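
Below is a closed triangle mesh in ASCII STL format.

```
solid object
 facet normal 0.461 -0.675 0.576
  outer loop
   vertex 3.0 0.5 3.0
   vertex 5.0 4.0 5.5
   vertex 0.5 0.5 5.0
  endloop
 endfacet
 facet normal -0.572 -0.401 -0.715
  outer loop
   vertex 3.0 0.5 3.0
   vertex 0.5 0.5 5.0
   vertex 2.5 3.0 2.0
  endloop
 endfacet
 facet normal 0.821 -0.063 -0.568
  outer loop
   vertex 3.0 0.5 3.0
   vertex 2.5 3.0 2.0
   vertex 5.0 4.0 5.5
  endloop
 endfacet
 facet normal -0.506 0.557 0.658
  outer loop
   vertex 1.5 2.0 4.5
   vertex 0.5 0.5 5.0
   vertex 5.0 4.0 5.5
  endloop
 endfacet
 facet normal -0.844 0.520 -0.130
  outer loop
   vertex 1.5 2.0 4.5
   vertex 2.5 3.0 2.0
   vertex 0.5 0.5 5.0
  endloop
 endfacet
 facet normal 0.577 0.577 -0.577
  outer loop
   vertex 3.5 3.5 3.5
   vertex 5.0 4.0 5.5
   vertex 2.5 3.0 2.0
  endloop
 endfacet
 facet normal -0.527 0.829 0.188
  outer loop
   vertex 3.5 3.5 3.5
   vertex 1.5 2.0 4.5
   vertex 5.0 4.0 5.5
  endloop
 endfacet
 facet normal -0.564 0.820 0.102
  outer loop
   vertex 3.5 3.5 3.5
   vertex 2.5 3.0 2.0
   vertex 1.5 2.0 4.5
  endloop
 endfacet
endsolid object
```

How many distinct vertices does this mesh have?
6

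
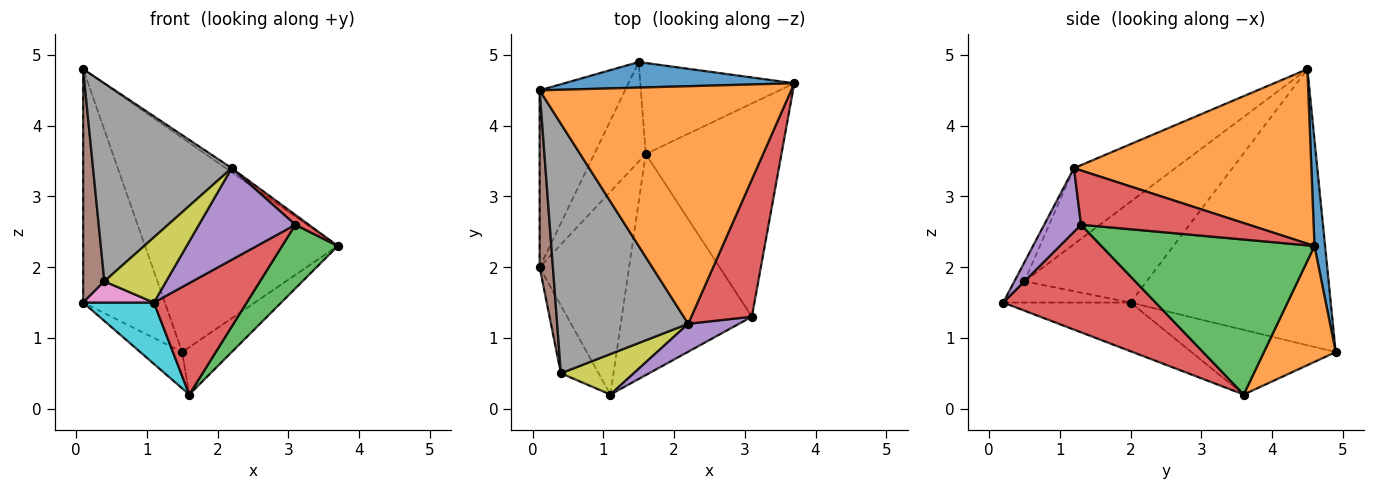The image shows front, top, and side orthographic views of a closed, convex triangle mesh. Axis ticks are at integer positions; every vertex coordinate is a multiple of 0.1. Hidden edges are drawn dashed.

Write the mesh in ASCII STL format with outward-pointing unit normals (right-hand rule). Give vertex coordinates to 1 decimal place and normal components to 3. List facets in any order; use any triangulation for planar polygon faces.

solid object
 facet normal 0.055 0.991 0.118
  outer loop
   vertex 1.5 4.9 0.8
   vertex 0.1 4.5 4.8
   vertex 3.7 4.6 2.3
  endloop
 endfacet
 facet normal 0.570 0.014 0.821
  outer loop
   vertex 2.2 1.2 3.4
   vertex 3.7 4.6 2.3
   vertex 0.1 4.5 4.8
  endloop
 endfacet
 facet normal -0.890 0.363 -0.275
  outer loop
   vertex 0.1 2.0 1.5
   vertex 0.1 4.5 4.8
   vertex 1.5 4.9 0.8
  endloop
 endfacet
 facet normal 0.667 -0.054 0.743
  outer loop
   vertex 3.1 1.3 2.6
   vertex 3.7 4.6 2.3
   vertex 2.2 1.2 3.4
  endloop
 endfacet
 facet normal 0.343 -0.898 0.274
  outer loop
   vertex 3.1 1.3 2.6
   vertex 2.2 1.2 3.4
   vertex 1.1 0.2 1.5
  endloop
 endfacet
 facet normal -0.977 -0.170 0.129
  outer loop
   vertex 0.4 0.5 1.8
   vertex 0.1 4.5 4.8
   vertex 0.1 2.0 1.5
  endloop
 endfacet
 facet normal -0.473 -0.263 -0.841
  outer loop
   vertex 0.4 0.5 1.8
   vertex 0.1 2.0 1.5
   vertex 1.1 0.2 1.5
  endloop
 endfacet
 facet normal -0.414 -0.566 0.713
  outer loop
   vertex 0.4 0.5 1.8
   vertex 2.2 1.2 3.4
   vertex 0.1 4.5 4.8
  endloop
 endfacet
 facet normal -0.137 -0.842 0.522
  outer loop
   vertex 0.4 0.5 1.8
   vertex 1.1 0.2 1.5
   vertex 2.2 1.2 3.4
  endloop
 endfacet
 facet normal -0.462 -0.257 -0.849
  outer loop
   vertex 1.6 3.6 0.2
   vertex 1.1 0.2 1.5
   vertex 0.1 2.0 1.5
  endloop
 endfacet
 facet normal -0.763 0.222 -0.607
  outer loop
   vertex 1.6 3.6 0.2
   vertex 0.1 2.0 1.5
   vertex 1.5 4.9 0.8
  endloop
 endfacet
 facet normal 0.555 0.383 -0.738
  outer loop
   vertex 1.6 3.6 0.2
   vertex 1.5 4.9 0.8
   vertex 3.7 4.6 2.3
  endloop
 endfacet
 facet normal 0.738 -0.193 -0.646
  outer loop
   vertex 1.6 3.6 0.2
   vertex 3.7 4.6 2.3
   vertex 3.1 1.3 2.6
  endloop
 endfacet
 facet normal 0.594 -0.362 -0.718
  outer loop
   vertex 1.6 3.6 0.2
   vertex 3.1 1.3 2.6
   vertex 1.1 0.2 1.5
  endloop
 endfacet
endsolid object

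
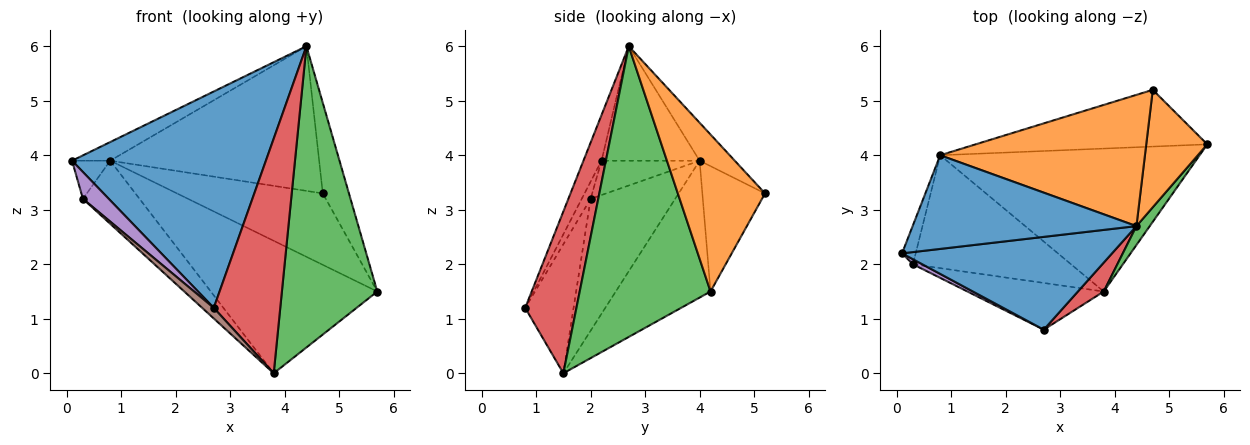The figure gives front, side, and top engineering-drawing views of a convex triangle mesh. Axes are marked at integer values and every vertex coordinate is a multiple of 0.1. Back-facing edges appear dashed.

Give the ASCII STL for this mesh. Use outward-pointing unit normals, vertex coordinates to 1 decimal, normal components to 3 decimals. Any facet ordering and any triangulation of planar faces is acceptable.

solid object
 facet normal -0.085 -0.916 0.393
  outer loop
   vertex 4.4 2.7 6.0
   vertex 0.1 2.2 3.9
   vertex 2.7 0.8 1.2
  endloop
 endfacet
 facet normal 0.898 0.269 0.349
  outer loop
   vertex 4.7 5.2 3.3
   vertex 4.4 2.7 6.0
   vertex 5.7 4.2 1.5
  endloop
 endfacet
 facet normal 0.807 -0.589 0.037
  outer loop
   vertex 3.8 1.5 0.0
   vertex 5.7 4.2 1.5
   vertex 4.4 2.7 6.0
  endloop
 endfacet
 facet normal 0.607 -0.788 0.097
  outer loop
   vertex 3.8 1.5 0.0
   vertex 4.4 2.7 6.0
   vertex 2.7 0.8 1.2
  endloop
 endfacet
 facet normal -0.320 -0.931 0.175
  outer loop
   vertex 0.3 2.0 3.2
   vertex 2.7 0.8 1.2
   vertex 0.1 2.2 3.9
  endloop
 endfacet
 facet normal -0.678 -0.162 -0.717
  outer loop
   vertex 0.3 2.0 3.2
   vertex 3.8 1.5 0.0
   vertex 2.7 0.8 1.2
  endloop
 endfacet
 facet normal -0.589 0.394 -0.706
  outer loop
   vertex 0.8 4.0 3.9
   vertex 3.8 1.5 0.0
   vertex 0.3 2.0 3.2
  endloop
 endfacet
 facet normal -0.319 0.742 -0.590
  outer loop
   vertex 0.8 4.0 3.9
   vertex 4.7 5.2 3.3
   vertex 5.7 4.2 1.5
  endloop
 endfacet
 facet normal -0.361 0.634 -0.684
  outer loop
   vertex 0.8 4.0 3.9
   vertex 5.7 4.2 1.5
   vertex 3.8 1.5 0.0
  endloop
 endfacet
 facet normal -0.874 0.340 -0.347
  outer loop
   vertex 0.8 4.0 3.9
   vertex 0.3 2.0 3.2
   vertex 0.1 2.2 3.9
  endloop
 endfacet
 facet normal -0.448 0.174 0.877
  outer loop
   vertex 0.8 4.0 3.9
   vertex 0.1 2.2 3.9
   vertex 4.4 2.7 6.0
  endloop
 endfacet
 facet normal -0.124 0.735 0.667
  outer loop
   vertex 0.8 4.0 3.9
   vertex 4.4 2.7 6.0
   vertex 4.7 5.2 3.3
  endloop
 endfacet
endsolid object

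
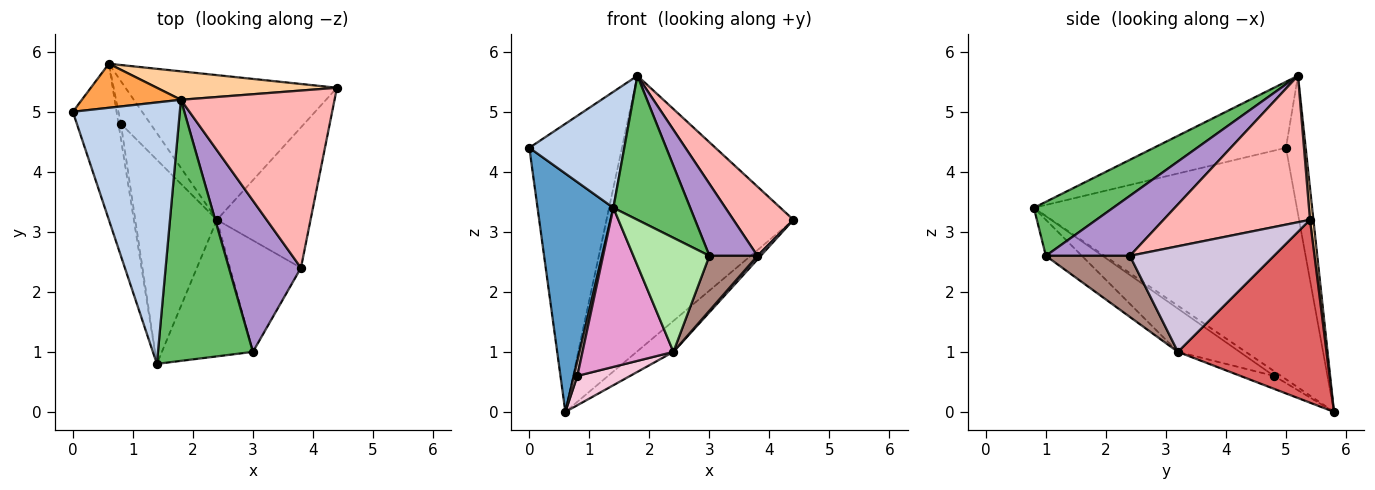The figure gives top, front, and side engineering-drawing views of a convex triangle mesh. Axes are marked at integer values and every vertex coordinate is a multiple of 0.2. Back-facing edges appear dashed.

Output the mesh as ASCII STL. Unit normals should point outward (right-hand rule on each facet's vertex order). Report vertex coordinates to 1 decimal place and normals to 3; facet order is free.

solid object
 facet normal -0.945 -0.273 -0.178
  outer loop
   vertex 0.6 5.8 0.0
   vertex 1.4 0.8 3.4
   vertex 0.0 5.0 4.4
  endloop
 endfacet
 facet normal -0.491 -0.353 0.796
  outer loop
   vertex 1.8 5.2 5.6
   vertex 0.0 5.0 4.4
   vertex 1.4 0.8 3.4
  endloop
 endfacet
 facet normal -0.206 0.967 0.148
  outer loop
   vertex 1.8 5.2 5.6
   vertex 0.6 5.8 0.0
   vertex 0.0 5.0 4.4
  endloop
 endfacet
 facet normal 0.018 0.995 0.103
  outer loop
   vertex 1.8 5.2 5.6
   vertex 4.4 5.4 3.2
   vertex 0.6 5.8 0.0
  endloop
 endfacet
 facet normal 0.446 -0.432 0.784
  outer loop
   vertex 3.0 1.0 2.6
   vertex 1.8 5.2 5.6
   vertex 1.4 0.8 3.4
  endloop
 endfacet
 facet normal -0.291 -0.613 -0.734
  outer loop
   vertex 2.4 3.2 1.0
   vertex 3.0 1.0 2.6
   vertex 1.4 0.8 3.4
  endloop
 endfacet
 facet normal 0.646 0.160 -0.747
  outer loop
   vertex 2.4 3.2 1.0
   vertex 0.6 5.8 0.0
   vertex 4.4 5.4 3.2
  endloop
 endfacet
 facet normal 0.664 -0.272 0.697
  outer loop
   vertex 3.8 2.4 2.6
   vertex 4.4 5.4 3.2
   vertex 1.8 5.2 5.6
  endloop
 endfacet
 facet normal 0.601 -0.344 0.721
  outer loop
   vertex 3.8 2.4 2.6
   vertex 1.8 5.2 5.6
   vertex 3.0 1.0 2.6
  endloop
 endfacet
 facet normal 0.748 -0.017 -0.663
  outer loop
   vertex 3.8 2.4 2.6
   vertex 2.4 3.2 1.0
   vertex 4.4 5.4 3.2
  endloop
 endfacet
 facet normal 0.612 -0.349 -0.710
  outer loop
   vertex 3.8 2.4 2.6
   vertex 3.0 1.0 2.6
   vertex 2.4 3.2 1.0
  endloop
 endfacet
 facet normal -0.816 -0.408 -0.408
  outer loop
   vertex 0.8 4.8 0.6
   vertex 1.4 0.8 3.4
   vertex 0.6 5.8 0.0
  endloop
 endfacet
 facet normal -0.385 -0.567 -0.728
  outer loop
   vertex 0.8 4.8 0.6
   vertex 2.4 3.2 1.0
   vertex 1.4 0.8 3.4
  endloop
 endfacet
 facet normal -0.339 -0.533 -0.775
  outer loop
   vertex 0.8 4.8 0.6
   vertex 0.6 5.8 0.0
   vertex 2.4 3.2 1.0
  endloop
 endfacet
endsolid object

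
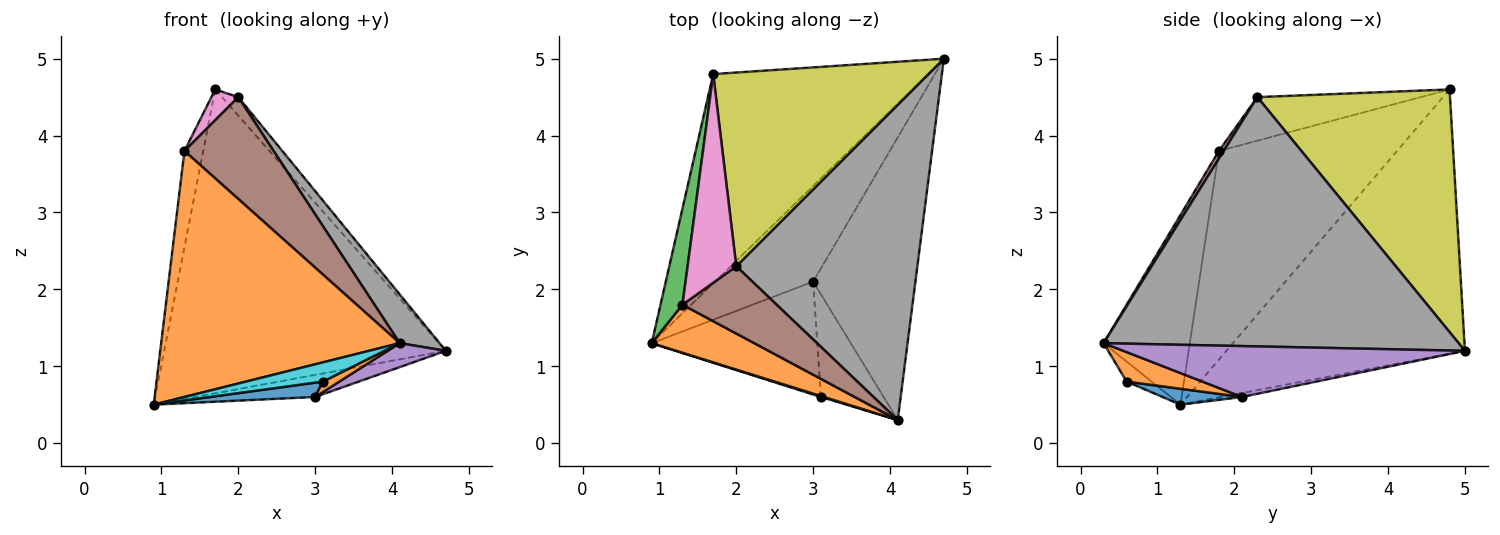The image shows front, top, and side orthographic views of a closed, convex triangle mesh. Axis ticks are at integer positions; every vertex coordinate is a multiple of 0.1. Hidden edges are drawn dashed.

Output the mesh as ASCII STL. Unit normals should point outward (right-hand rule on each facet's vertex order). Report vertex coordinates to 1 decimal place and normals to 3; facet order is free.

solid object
 facet normal -0.572 0.676 -0.465
  outer loop
   vertex 1.7 4.8 4.6
   vertex 4.7 5.0 1.2
   vertex 0.9 1.3 0.5
  endloop
 endfacet
 facet normal -0.334 -0.925 0.181
  outer loop
   vertex 1.3 1.8 3.8
   vertex 0.9 1.3 0.5
   vertex 4.1 0.3 1.3
  endloop
 endfacet
 facet normal -0.989 0.104 0.104
  outer loop
   vertex 1.3 1.8 3.8
   vertex 1.7 4.8 4.6
   vertex 0.9 1.3 0.5
  endloop
 endfacet
 facet normal -0.039 0.224 -0.974
  outer loop
   vertex 3.0 2.1 0.6
   vertex 0.9 1.3 0.5
   vertex 4.7 5.0 1.2
  endloop
 endfacet
 facet normal 0.444 -0.076 -0.893
  outer loop
   vertex 3.0 2.1 0.6
   vertex 4.7 5.0 1.2
   vertex 4.1 0.3 1.3
  endloop
 endfacet
 facet normal 0.045 -0.834 0.551
  outer loop
   vertex 2.0 2.3 4.5
   vertex 1.3 1.8 3.8
   vertex 4.1 0.3 1.3
  endloop
 endfacet
 facet normal -0.663 -0.109 0.741
  outer loop
   vertex 2.0 2.3 4.5
   vertex 1.7 4.8 4.6
   vertex 1.3 1.8 3.8
  endloop
 endfacet
 facet normal 0.806 -0.090 0.585
  outer loop
   vertex 2.0 2.3 4.5
   vertex 4.1 0.3 1.3
   vertex 4.7 5.0 1.2
  endloop
 endfacet
 facet normal 0.747 0.063 0.662
  outer loop
   vertex 2.0 2.3 4.5
   vertex 4.7 5.0 1.2
   vertex 1.7 4.8 4.6
  endloop
 endfacet
 facet normal -0.309 -0.950 0.047
  outer loop
   vertex 3.1 0.6 0.8
   vertex 4.1 0.3 1.3
   vertex 0.9 1.3 0.5
  endloop
 endfacet
 facet normal 0.095 -0.125 -0.988
  outer loop
   vertex 3.1 0.6 0.8
   vertex 0.9 1.3 0.5
   vertex 3.0 2.1 0.6
  endloop
 endfacet
 facet normal 0.423 -0.092 -0.901
  outer loop
   vertex 3.1 0.6 0.8
   vertex 3.0 2.1 0.6
   vertex 4.1 0.3 1.3
  endloop
 endfacet
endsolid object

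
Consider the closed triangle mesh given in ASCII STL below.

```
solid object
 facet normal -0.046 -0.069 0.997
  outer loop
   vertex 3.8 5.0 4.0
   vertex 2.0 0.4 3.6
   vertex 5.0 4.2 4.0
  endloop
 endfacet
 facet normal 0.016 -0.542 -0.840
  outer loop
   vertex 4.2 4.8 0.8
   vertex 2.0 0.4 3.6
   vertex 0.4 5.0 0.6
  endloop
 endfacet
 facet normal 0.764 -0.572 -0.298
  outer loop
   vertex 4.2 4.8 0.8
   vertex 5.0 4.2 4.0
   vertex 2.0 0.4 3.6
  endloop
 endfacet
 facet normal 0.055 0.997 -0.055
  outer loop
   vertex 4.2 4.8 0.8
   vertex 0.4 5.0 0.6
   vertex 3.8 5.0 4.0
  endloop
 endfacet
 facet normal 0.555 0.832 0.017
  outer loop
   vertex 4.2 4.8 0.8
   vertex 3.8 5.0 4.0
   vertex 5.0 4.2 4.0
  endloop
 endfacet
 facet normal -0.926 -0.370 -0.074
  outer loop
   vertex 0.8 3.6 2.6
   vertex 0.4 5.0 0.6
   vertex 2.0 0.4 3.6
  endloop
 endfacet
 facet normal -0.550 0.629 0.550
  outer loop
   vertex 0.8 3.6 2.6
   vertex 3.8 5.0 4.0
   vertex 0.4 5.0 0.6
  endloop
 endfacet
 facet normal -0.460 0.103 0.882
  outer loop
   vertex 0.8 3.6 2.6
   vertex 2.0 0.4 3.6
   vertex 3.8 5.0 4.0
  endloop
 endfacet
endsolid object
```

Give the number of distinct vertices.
6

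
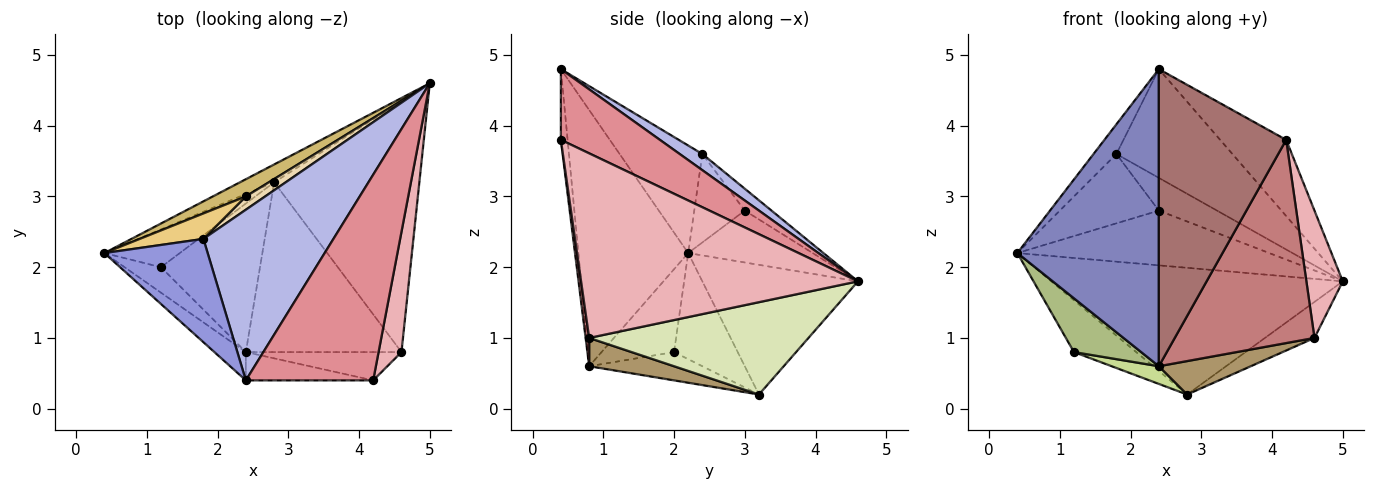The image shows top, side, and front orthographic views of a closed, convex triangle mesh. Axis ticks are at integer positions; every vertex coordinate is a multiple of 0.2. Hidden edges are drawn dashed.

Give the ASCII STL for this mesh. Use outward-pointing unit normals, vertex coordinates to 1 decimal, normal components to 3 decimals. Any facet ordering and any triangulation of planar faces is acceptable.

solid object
 facet normal -0.467 0.875 -0.123
  outer loop
   vertex 2.8 3.2 0.2
   vertex 0.4 2.2 2.2
   vertex 5.0 4.6 1.8
  endloop
 endfacet
 facet normal -0.611 -0.788 -0.075
  outer loop
   vertex 2.4 0.8 0.6
   vertex 2.4 0.4 4.8
   vertex 0.4 2.2 2.2
  endloop
 endfacet
 facet normal -0.707 0.195 0.679
  outer loop
   vertex 1.8 2.4 3.6
   vertex 0.4 2.2 2.2
   vertex 2.4 0.4 4.8
  endloop
 endfacet
 facet normal 0.104 0.535 0.839
  outer loop
   vertex 1.8 2.4 3.6
   vertex 2.4 0.4 4.8
   vertex 5.0 4.6 1.8
  endloop
 endfacet
 facet normal -0.637 0.623 -0.453
  outer loop
   vertex 1.2 2.0 0.8
   vertex 0.4 2.2 2.2
   vertex 2.8 3.2 0.2
  endloop
 endfacet
 facet normal -0.698 -0.647 -0.306
  outer loop
   vertex 1.2 2.0 0.8
   vertex 2.4 0.8 0.6
   vertex 0.4 2.2 2.2
  endloop
 endfacet
 facet normal -0.273 -0.114 -0.955
  outer loop
   vertex 1.2 2.0 0.8
   vertex 2.8 3.2 0.2
   vertex 2.4 0.8 0.6
  endloop
 endfacet
 facet normal 0.533 0.120 -0.838
  outer loop
   vertex 4.6 0.8 1.0
   vertex 2.8 3.2 0.2
   vertex 5.0 4.6 1.8
  endloop
 endfacet
 facet normal 0.176 -0.190 -0.966
  outer loop
   vertex 4.6 0.8 1.0
   vertex 2.4 0.8 0.6
   vertex 2.8 3.2 0.2
  endloop
 endfacet
 facet normal -0.427 0.863 0.271
  outer loop
   vertex 2.4 3.0 2.8
   vertex 5.0 4.6 1.8
   vertex 0.4 2.2 2.2
  endloop
 endfacet
 facet normal -0.432 0.847 0.311
  outer loop
   vertex 2.4 3.0 2.8
   vertex 0.4 2.2 2.2
   vertex 1.8 2.4 3.6
  endloop
 endfacet
 facet normal -0.392 0.853 0.346
  outer loop
   vertex 2.4 3.0 2.8
   vertex 1.8 2.4 3.6
   vertex 5.0 4.6 1.8
  endloop
 endfacet
 facet normal -0.053 -0.994 -0.095
  outer loop
   vertex 4.2 0.4 3.8
   vertex 2.4 0.4 4.8
   vertex 2.4 0.8 0.6
  endloop
 endfacet
 facet normal 0.025 -0.990 -0.138
  outer loop
   vertex 4.2 0.4 3.8
   vertex 2.4 0.8 0.6
   vertex 4.6 0.8 1.0
  endloop
 endfacet
 facet normal 0.462 0.308 0.832
  outer loop
   vertex 4.2 0.4 3.8
   vertex 5.0 4.6 1.8
   vertex 2.4 0.4 4.8
  endloop
 endfacet
 facet normal 0.984 -0.129 0.122
  outer loop
   vertex 4.2 0.4 3.8
   vertex 4.6 0.8 1.0
   vertex 5.0 4.6 1.8
  endloop
 endfacet
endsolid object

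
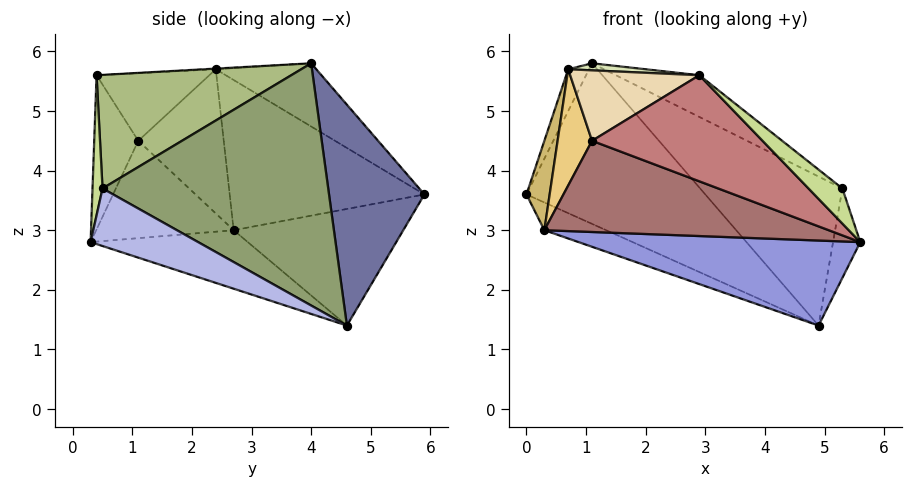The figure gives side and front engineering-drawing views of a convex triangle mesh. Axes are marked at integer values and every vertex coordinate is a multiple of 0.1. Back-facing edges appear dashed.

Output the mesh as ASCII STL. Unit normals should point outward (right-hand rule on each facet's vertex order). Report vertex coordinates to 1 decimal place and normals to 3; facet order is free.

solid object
 facet normal 0.416 0.781 0.466
  outer loop
   vertex 1.1 4.0 5.8
   vertex 4.9 4.6 1.4
   vertex 0.0 5.9 3.6
  endloop
 endfacet
 facet normal -0.375 0.137 -0.917
  outer loop
   vertex 0.3 2.7 3.0
   vertex 0.0 5.9 3.6
   vertex 4.9 4.6 1.4
  endloop
 endfacet
 facet normal -0.185 -0.331 -0.925
  outer loop
   vertex 0.3 2.7 3.0
   vertex 4.9 4.6 1.4
   vertex 5.6 0.3 2.8
  endloop
 endfacet
 facet normal 0.936 0.237 0.259
  outer loop
   vertex 5.3 0.5 3.7
   vertex 5.6 0.3 2.8
   vertex 4.9 4.6 1.4
  endloop
 endfacet
 facet normal 0.660 0.416 0.626
  outer loop
   vertex 5.3 0.5 3.7
   vertex 4.9 4.6 1.4
   vertex 1.1 4.0 5.8
  endloop
 endfacet
 facet normal 0.594 0.254 0.763
  outer loop
   vertex 2.9 0.4 5.6
   vertex 5.3 0.5 3.7
   vertex 1.1 4.0 5.8
  endloop
 endfacet
 facet normal 0.271 -0.917 0.294
  outer loop
   vertex 2.9 0.4 5.6
   vertex 5.6 0.3 2.8
   vertex 5.3 0.5 3.7
  endloop
 endfacet
 facet normal -0.009 -0.060 0.998
  outer loop
   vertex 0.7 2.4 5.7
   vertex 2.9 0.4 5.6
   vertex 1.1 4.0 5.8
  endloop
 endfacet
 facet normal -0.815 0.169 0.554
  outer loop
   vertex 0.7 2.4 5.7
   vertex 1.1 4.0 5.8
   vertex 0.0 5.9 3.6
  endloop
 endfacet
 facet normal -0.984 -0.117 0.133
  outer loop
   vertex 0.7 2.4 5.7
   vertex 0.0 5.9 3.6
   vertex 0.3 2.7 3.0
  endloop
 endfacet
 facet normal -0.923 -0.372 0.095
  outer loop
   vertex 1.1 1.1 4.5
   vertex 0.7 2.4 5.7
   vertex 0.3 2.7 3.0
  endloop
 endfacet
 facet normal -0.565 -0.647 0.512
  outer loop
   vertex 1.1 1.1 4.5
   vertex 2.9 0.4 5.6
   vertex 0.7 2.4 5.7
  endloop
 endfacet
 facet normal -0.352 -0.728 -0.589
  outer loop
   vertex 1.1 1.1 4.5
   vertex 0.3 2.7 3.0
   vertex 5.6 0.3 2.8
  endloop
 endfacet
 facet normal -0.245 -0.948 -0.202
  outer loop
   vertex 1.1 1.1 4.5
   vertex 5.6 0.3 2.8
   vertex 2.9 0.4 5.6
  endloop
 endfacet
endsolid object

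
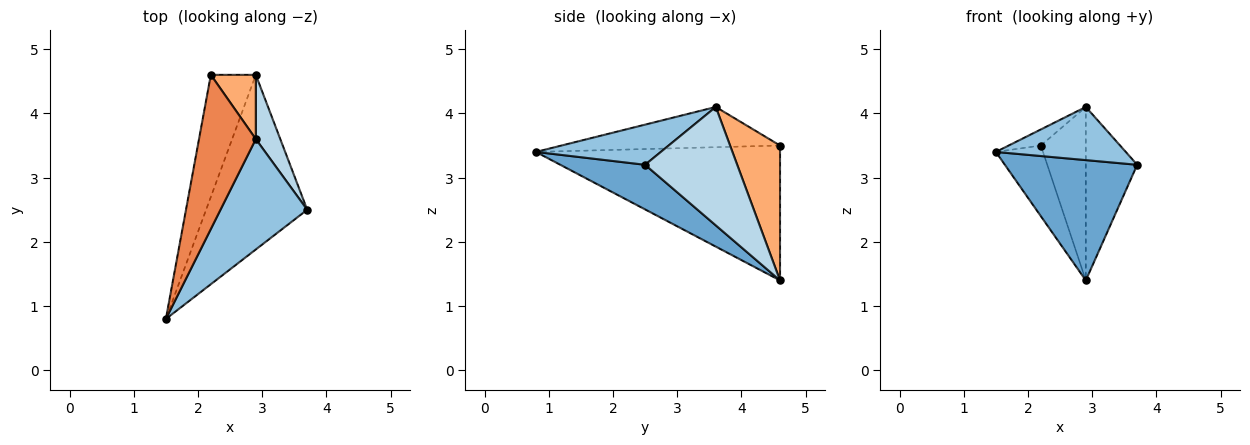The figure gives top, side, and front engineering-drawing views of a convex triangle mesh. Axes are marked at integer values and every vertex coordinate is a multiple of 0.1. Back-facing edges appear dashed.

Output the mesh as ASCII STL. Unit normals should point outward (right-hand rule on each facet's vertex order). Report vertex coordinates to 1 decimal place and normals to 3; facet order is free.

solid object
 facet normal 0.342 -0.533 -0.774
  outer loop
   vertex 2.9 4.6 1.4
   vertex 3.7 2.5 3.2
   vertex 1.5 0.8 3.4
  endloop
 endfacet
 facet normal 0.385 -0.400 0.832
  outer loop
   vertex 2.9 3.6 4.1
   vertex 1.5 0.8 3.4
   vertex 3.7 2.5 3.2
  endloop
 endfacet
 facet normal 0.859 0.480 0.178
  outer loop
   vertex 2.9 3.6 4.1
   vertex 3.7 2.5 3.2
   vertex 2.9 4.6 1.4
  endloop
 endfacet
 facet normal -0.933 0.180 -0.311
  outer loop
   vertex 2.2 4.6 3.5
   vertex 2.9 4.6 1.4
   vertex 1.5 0.8 3.4
  endloop
 endfacet
 facet normal -0.576 0.085 0.813
  outer loop
   vertex 2.2 4.6 3.5
   vertex 1.5 0.8 3.4
   vertex 2.9 3.6 4.1
  endloop
 endfacet
 facet normal 0.721 0.649 0.240
  outer loop
   vertex 2.2 4.6 3.5
   vertex 2.9 3.6 4.1
   vertex 2.9 4.6 1.4
  endloop
 endfacet
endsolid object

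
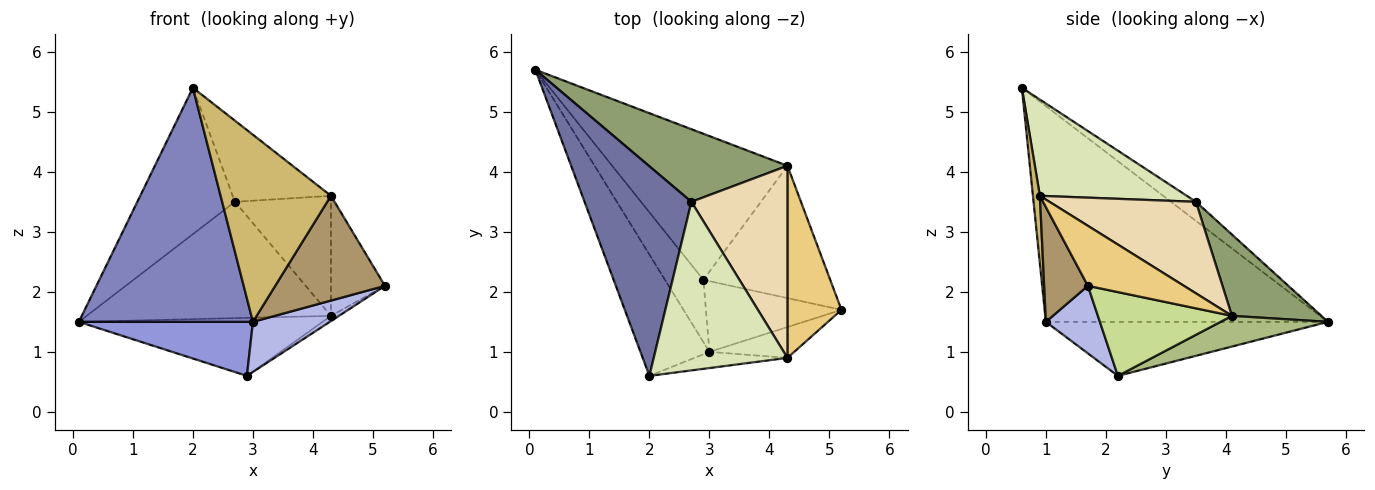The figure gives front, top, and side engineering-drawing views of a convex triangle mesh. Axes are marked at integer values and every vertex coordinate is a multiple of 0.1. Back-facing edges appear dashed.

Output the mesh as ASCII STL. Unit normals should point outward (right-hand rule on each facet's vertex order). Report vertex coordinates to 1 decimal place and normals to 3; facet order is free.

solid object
 facet normal -0.145 0.566 0.811
  outer loop
   vertex 2.7 3.5 3.5
   vertex 0.1 5.7 1.5
   vertex 2.0 0.6 5.4
  endloop
 endfacet
 facet normal -0.821 -0.507 -0.263
  outer loop
   vertex 3.0 1.0 1.5
   vertex 2.0 0.6 5.4
   vertex 0.1 5.7 1.5
  endloop
 endfacet
 facet normal -0.728 -0.449 -0.518
  outer loop
   vertex 3.0 1.0 1.5
   vertex 0.1 5.7 1.5
   vertex 2.9 2.2 0.6
  endloop
 endfacet
 facet normal 0.377 -0.536 -0.756
  outer loop
   vertex 3.0 1.0 1.5
   vertex 2.9 2.2 0.6
   vertex 5.2 1.7 2.1
  endloop
 endfacet
 facet normal 0.297 0.810 0.506
  outer loop
   vertex 4.3 4.1 1.6
   vertex 0.1 5.7 1.5
   vertex 2.7 3.5 3.5
  endloop
 endfacet
 facet normal 0.161 0.364 -0.917
  outer loop
   vertex 4.3 4.1 1.6
   vertex 2.9 2.2 0.6
   vertex 0.1 5.7 1.5
  endloop
 endfacet
 facet normal 0.551 0.033 -0.834
  outer loop
   vertex 4.3 4.1 1.6
   vertex 5.2 1.7 2.1
   vertex 2.9 2.2 0.6
  endloop
 endfacet
 facet normal 0.544 0.364 0.756
  outer loop
   vertex 4.3 0.9 3.6
   vertex 2.7 3.5 3.5
   vertex 2.0 0.6 5.4
  endloop
 endfacet
 facet normal 0.357 -0.896 -0.264
  outer loop
   vertex 4.3 0.9 3.6
   vertex 3.0 1.0 1.5
   vertex 5.2 1.7 2.1
  endloop
 endfacet
 facet normal 0.062 -0.994 -0.086
  outer loop
   vertex 4.3 0.9 3.6
   vertex 2.0 0.6 5.4
   vertex 3.0 1.0 1.5
  endloop
 endfacet
 facet normal 0.686 0.386 0.617
  outer loop
   vertex 4.3 0.9 3.6
   vertex 5.2 1.7 2.1
   vertex 4.3 4.1 1.6
  endloop
 endfacet
 facet normal 0.629 0.412 0.660
  outer loop
   vertex 4.3 0.9 3.6
   vertex 4.3 4.1 1.6
   vertex 2.7 3.5 3.5
  endloop
 endfacet
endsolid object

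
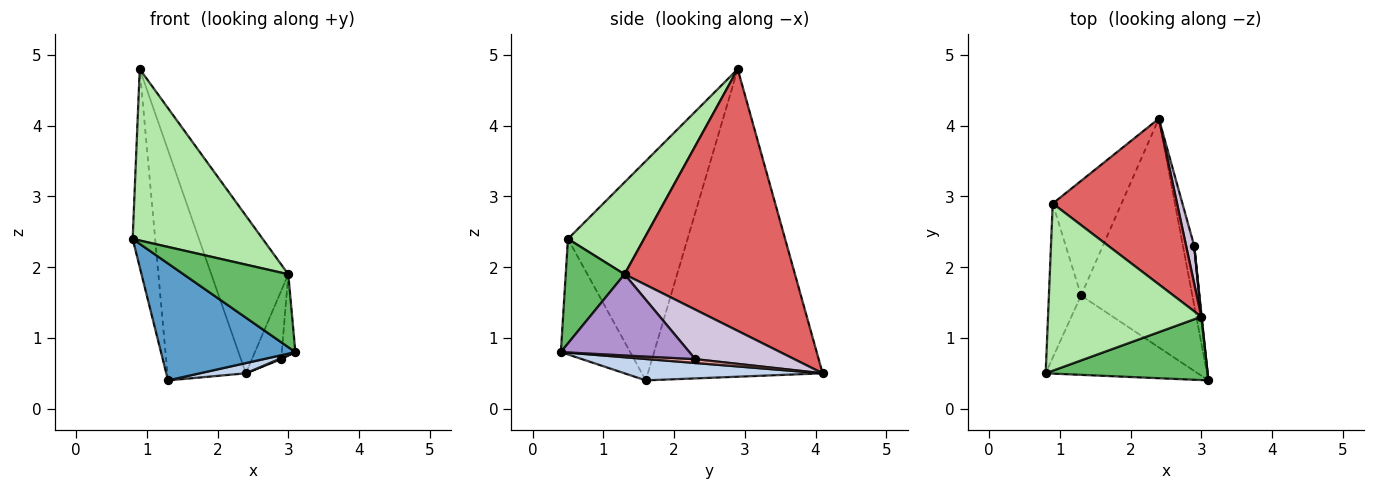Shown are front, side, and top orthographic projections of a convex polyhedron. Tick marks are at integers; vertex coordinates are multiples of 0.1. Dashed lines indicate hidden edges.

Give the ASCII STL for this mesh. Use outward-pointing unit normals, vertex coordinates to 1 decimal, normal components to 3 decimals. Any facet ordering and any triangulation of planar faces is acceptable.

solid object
 facet normal -0.392 -0.761 -0.517
  outer loop
   vertex 1.3 1.6 0.4
   vertex 3.1 0.4 0.8
   vertex 0.8 0.5 2.4
  endloop
 endfacet
 facet normal 0.189 -0.044 -0.981
  outer loop
   vertex 1.3 1.6 0.4
   vertex 2.4 4.1 0.5
   vertex 3.1 0.4 0.8
  endloop
 endfacet
 facet normal -0.973 0.183 -0.143
  outer loop
   vertex 1.3 1.6 0.4
   vertex 0.8 0.5 2.4
   vertex 0.9 2.9 4.8
  endloop
 endfacet
 facet normal -0.894 0.401 -0.200
  outer loop
   vertex 1.3 1.6 0.4
   vertex 0.9 2.9 4.8
   vertex 2.4 4.1 0.5
  endloop
 endfacet
 facet normal 0.390 -0.695 0.604
  outer loop
   vertex 3.0 1.3 1.9
   vertex 0.8 0.5 2.4
   vertex 3.1 0.4 0.8
  endloop
 endfacet
 facet normal 0.386 -0.660 0.644
  outer loop
   vertex 3.0 1.3 1.9
   vertex 0.9 2.9 4.8
   vertex 0.8 0.5 2.4
  endloop
 endfacet
 facet normal 0.836 0.378 0.397
  outer loop
   vertex 3.0 1.3 1.9
   vertex 2.4 4.1 0.5
   vertex 0.9 2.9 4.8
  endloop
 endfacet
 facet normal 0.321 -0.016 -0.947
  outer loop
   vertex 2.9 2.3 0.7
   vertex 3.1 0.4 0.8
   vertex 2.4 4.1 0.5
  endloop
 endfacet
 facet normal 0.994 0.105 0.005
  outer loop
   vertex 2.9 2.3 0.7
   vertex 3.0 1.3 1.9
   vertex 3.1 0.4 0.8
  endloop
 endfacet
 facet normal 0.947 0.280 0.155
  outer loop
   vertex 2.9 2.3 0.7
   vertex 2.4 4.1 0.5
   vertex 3.0 1.3 1.9
  endloop
 endfacet
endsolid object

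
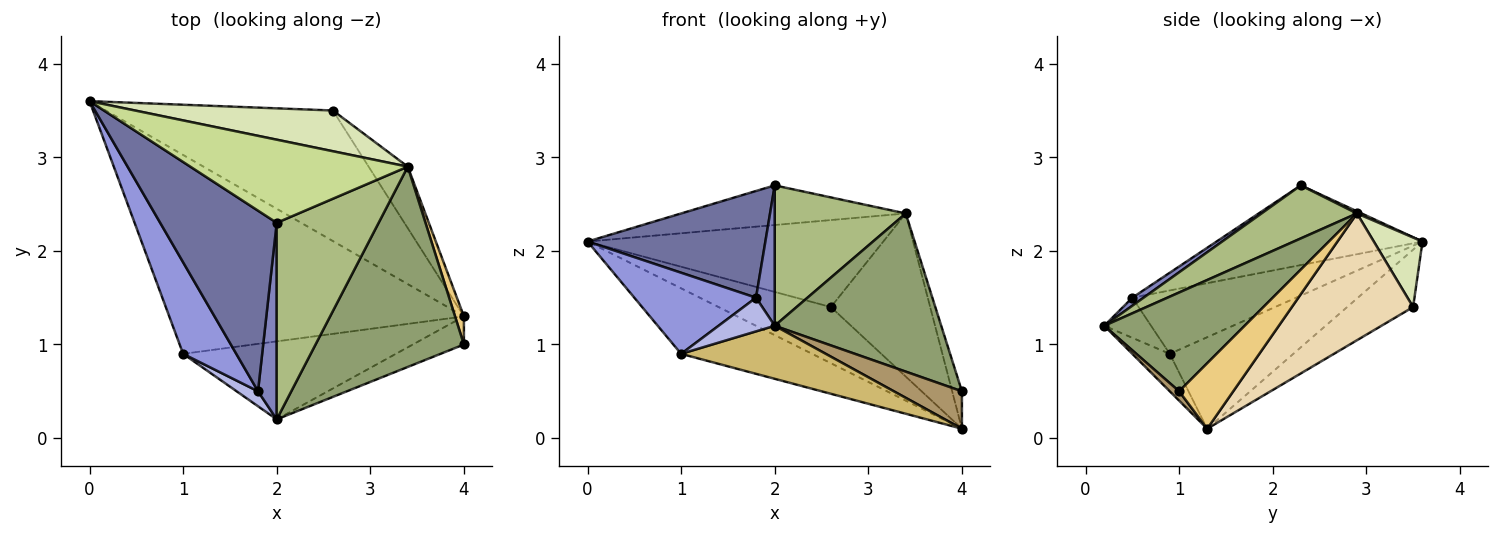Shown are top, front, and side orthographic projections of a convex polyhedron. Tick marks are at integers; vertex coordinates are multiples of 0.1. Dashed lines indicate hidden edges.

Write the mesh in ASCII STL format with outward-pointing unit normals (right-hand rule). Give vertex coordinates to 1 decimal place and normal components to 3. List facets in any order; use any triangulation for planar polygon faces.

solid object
 facet normal -0.507 -0.438 0.742
  outer loop
   vertex 1.8 0.5 1.5
   vertex 2.0 2.3 2.7
   vertex 0.0 3.6 2.1
  endloop
 endfacet
 facet normal 0.329 -0.549 0.768
  outer loop
   vertex 1.8 0.5 1.5
   vertex 2.0 0.2 1.2
   vertex 2.0 2.3 2.7
  endloop
 endfacet
 facet normal -0.666 -0.495 0.558
  outer loop
   vertex 1.8 0.5 1.5
   vertex 0.0 3.6 2.1
   vertex 1.0 0.9 0.9
  endloop
 endfacet
 facet normal -0.606 -0.727 0.323
  outer loop
   vertex 1.8 0.5 1.5
   vertex 1.0 0.9 0.9
   vertex 2.0 0.2 1.2
  endloop
 endfacet
 facet normal 0.463 -0.549 0.696
  outer loop
   vertex 3.4 2.9 2.4
   vertex 2.0 0.2 1.2
   vertex 4.0 1.0 0.5
  endloop
 endfacet
 facet normal 0.390 -0.535 0.749
  outer loop
   vertex 3.4 2.9 2.4
   vertex 2.0 2.3 2.7
   vertex 2.0 0.2 1.2
  endloop
 endfacet
 facet normal 0.009 0.430 0.903
  outer loop
   vertex 3.4 2.9 2.4
   vertex 0.0 3.6 2.1
   vertex 2.0 2.3 2.7
  endloop
 endfacet
 facet normal 0.147 0.896 0.420
  outer loop
   vertex 3.4 2.9 2.4
   vertex 2.6 3.5 1.4
   vertex 0.0 3.6 2.1
  endloop
 endfacet
 facet normal 0.109 -0.795 -0.596
  outer loop
   vertex 4.0 1.3 0.1
   vertex 4.0 1.0 0.5
   vertex 2.0 0.2 1.2
  endloop
 endfacet
 facet normal -0.144 -0.556 -0.818
  outer loop
   vertex 4.0 1.3 0.1
   vertex 2.0 0.2 1.2
   vertex 1.0 0.9 0.9
  endloop
 endfacet
 facet normal 0.975 0.176 0.132
  outer loop
   vertex 4.0 1.3 0.1
   vertex 3.4 2.9 2.4
   vertex 4.0 1.0 0.5
  endloop
 endfacet
 facet normal 0.753 0.616 -0.232
  outer loop
   vertex 4.0 1.3 0.1
   vertex 2.6 3.5 1.4
   vertex 3.4 2.9 2.4
  endloop
 endfacet
 facet normal -0.226 0.385 -0.895
  outer loop
   vertex 4.0 1.3 0.1
   vertex 0.0 3.6 2.1
   vertex 2.6 3.5 1.4
  endloop
 endfacet
 facet normal -0.283 0.300 -0.911
  outer loop
   vertex 4.0 1.3 0.1
   vertex 1.0 0.9 0.9
   vertex 0.0 3.6 2.1
  endloop
 endfacet
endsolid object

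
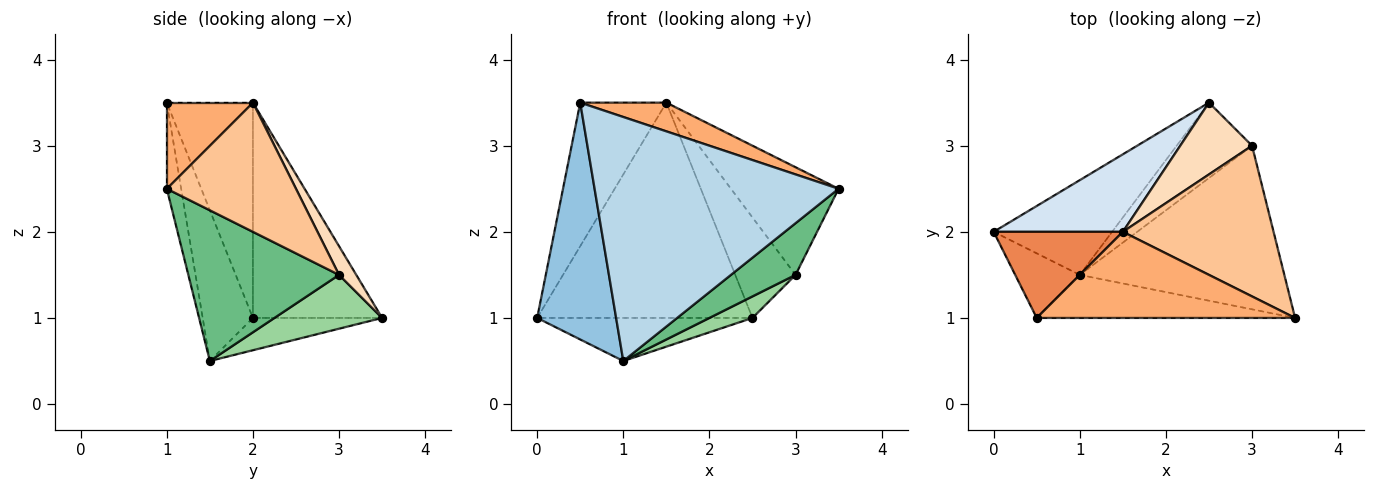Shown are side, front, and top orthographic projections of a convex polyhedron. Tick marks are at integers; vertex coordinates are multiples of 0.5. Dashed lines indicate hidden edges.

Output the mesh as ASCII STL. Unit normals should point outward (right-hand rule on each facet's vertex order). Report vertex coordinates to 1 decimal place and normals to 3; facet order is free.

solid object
 facet normal -0.241 0.402 -0.884
  outer loop
   vertex 1.0 1.5 0.5
   vertex 0.0 2.0 1.0
   vertex 2.5 3.5 1.0
  endloop
 endfacet
 facet normal -0.523 -0.822 -0.224
  outer loop
   vertex 1.0 1.5 0.5
   vertex 0.5 1.0 3.5
   vertex 0.0 2.0 1.0
  endloop
 endfacet
 facet normal -0.058 -0.983 -0.173
  outer loop
   vertex 1.0 1.5 0.5
   vertex 3.5 1.0 2.5
   vertex 0.5 1.0 3.5
  endloop
 endfacet
 facet normal -0.492 0.819 0.295
  outer loop
   vertex 1.5 2.0 3.5
   vertex 2.5 3.5 1.0
   vertex 0.0 2.0 1.0
  endloop
 endfacet
 facet normal -0.651 0.651 0.391
  outer loop
   vertex 1.5 2.0 3.5
   vertex 0.0 2.0 1.0
   vertex 0.5 1.0 3.5
  endloop
 endfacet
 facet normal 0.302 -0.302 0.905
  outer loop
   vertex 1.5 2.0 3.5
   vertex 0.5 1.0 3.5
   vertex 3.5 1.0 2.5
  endloop
 endfacet
 facet normal 0.572 0.477 0.667
  outer loop
   vertex 3.0 3.0 1.5
   vertex 1.5 2.0 3.5
   vertex 3.5 1.0 2.5
  endloop
 endfacet
 facet normal 0.226 0.793 0.566
  outer loop
   vertex 3.0 3.0 1.5
   vertex 2.5 3.5 1.0
   vertex 1.5 2.0 3.5
  endloop
 endfacet
 facet normal 0.575 -0.246 -0.780
  outer loop
   vertex 3.0 3.0 1.5
   vertex 3.5 1.0 2.5
   vertex 1.0 1.5 0.5
  endloop
 endfacet
 facet normal 0.566 -0.226 -0.793
  outer loop
   vertex 3.0 3.0 1.5
   vertex 1.0 1.5 0.5
   vertex 2.5 3.5 1.0
  endloop
 endfacet
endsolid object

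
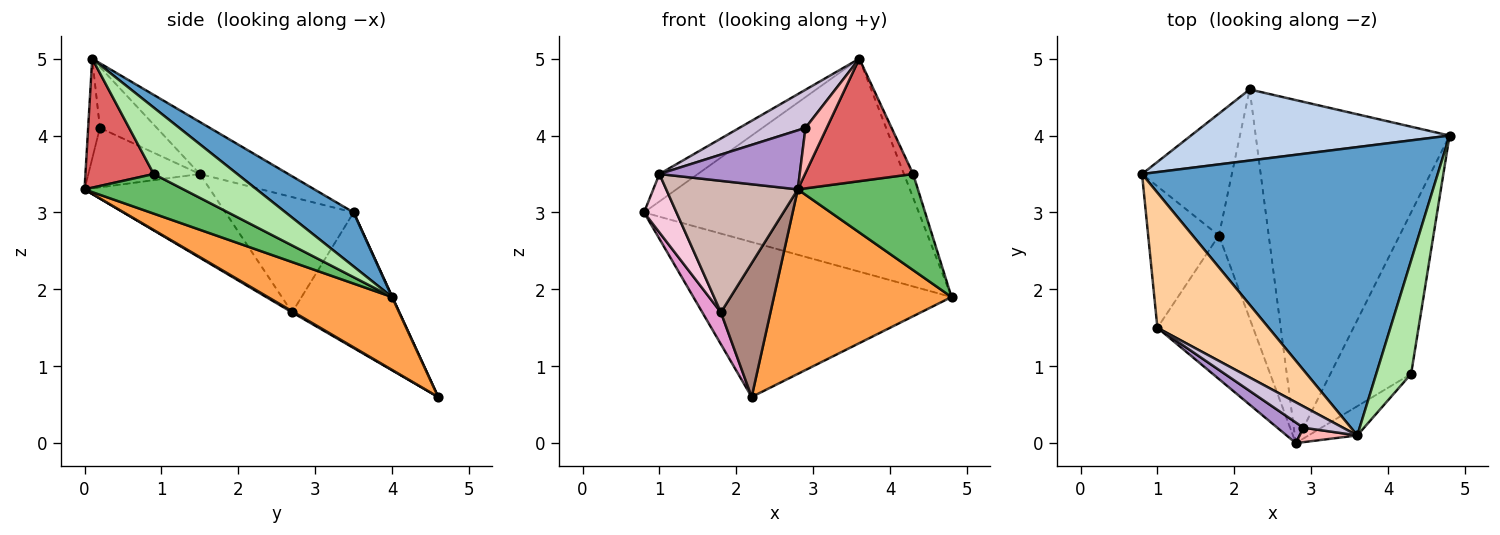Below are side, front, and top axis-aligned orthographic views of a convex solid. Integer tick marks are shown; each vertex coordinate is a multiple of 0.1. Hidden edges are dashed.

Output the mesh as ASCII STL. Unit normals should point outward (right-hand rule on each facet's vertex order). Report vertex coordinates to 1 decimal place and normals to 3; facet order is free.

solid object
 facet normal 0.145 0.588 0.796
  outer loop
   vertex 3.6 0.1 5.0
   vertex 4.8 4.0 1.9
   vertex 0.8 3.5 3.0
  endloop
 endfacet
 facet normal 0.001 0.909 0.417
  outer loop
   vertex 2.2 4.6 0.6
   vertex 0.8 3.5 3.0
   vertex 4.8 4.0 1.9
  endloop
 endfacet
 facet normal 0.314 -0.450 -0.836
  outer loop
   vertex 2.2 4.6 0.6
   vertex 4.8 4.0 1.9
   vertex 2.8 0.0 3.3
  endloop
 endfacet
 facet normal -0.416 0.181 0.891
  outer loop
   vertex 1.0 1.5 3.5
   vertex 3.6 0.1 5.0
   vertex 0.8 3.5 3.0
  endloop
 endfacet
 facet normal 0.388 -0.471 -0.792
  outer loop
   vertex 4.3 0.9 3.5
   vertex 2.8 0.0 3.3
   vertex 4.8 4.0 1.9
  endloop
 endfacet
 facet normal 0.881 0.097 0.463
  outer loop
   vertex 4.3 0.9 3.5
   vertex 4.8 4.0 1.9
   vertex 3.6 0.1 5.0
  endloop
 endfacet
 facet normal 0.524 -0.829 -0.198
  outer loop
   vertex 4.3 0.9 3.5
   vertex 3.6 0.1 5.0
   vertex 2.8 0.0 3.3
  endloop
 endfacet
 facet normal -0.466 -0.843 0.269
  outer loop
   vertex 2.9 0.2 4.1
   vertex 2.8 0.0 3.3
   vertex 3.6 0.1 5.0
  endloop
 endfacet
 facet normal -0.600 -0.755 0.264
  outer loop
   vertex 2.9 0.2 4.1
   vertex 1.0 1.5 3.5
   vertex 2.8 0.0 3.3
  endloop
 endfacet
 facet normal -0.601 -0.698 0.390
  outer loop
   vertex 2.9 0.2 4.1
   vertex 3.6 0.1 5.0
   vertex 1.0 1.5 3.5
  endloop
 endfacet
 facet normal 0.020 -0.504 -0.863
  outer loop
   vertex 1.8 2.7 1.7
   vertex 2.2 4.6 0.6
   vertex 2.8 0.0 3.3
  endloop
 endfacet
 facet normal -0.542 -0.568 -0.619
  outer loop
   vertex 1.8 2.7 1.7
   vertex 2.8 0.0 3.3
   vertex 1.0 1.5 3.5
  endloop
 endfacet
 facet normal -0.825 -0.143 -0.547
  outer loop
   vertex 1.8 2.7 1.7
   vertex 0.8 3.5 3.0
   vertex 2.2 4.6 0.6
  endloop
 endfacet
 facet normal -0.833 -0.211 -0.511
  outer loop
   vertex 1.8 2.7 1.7
   vertex 1.0 1.5 3.5
   vertex 0.8 3.5 3.0
  endloop
 endfacet
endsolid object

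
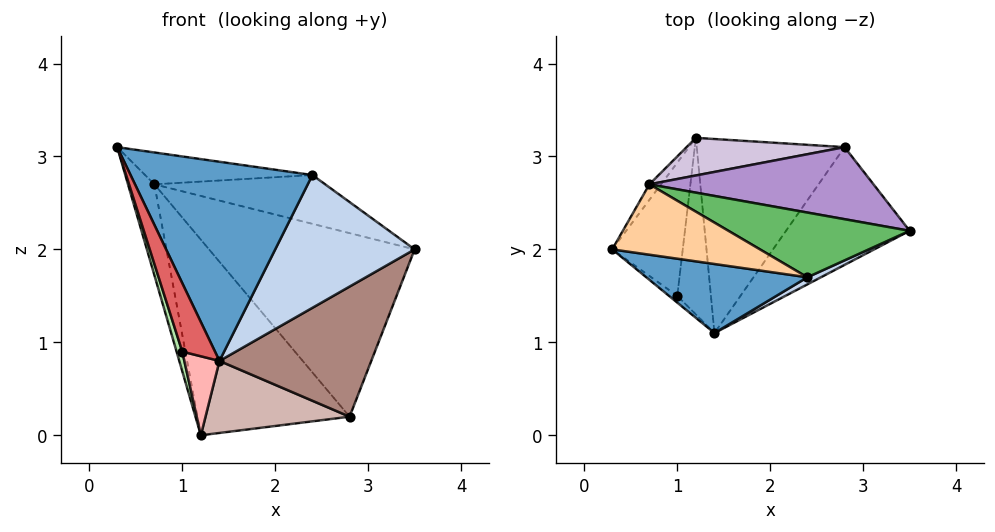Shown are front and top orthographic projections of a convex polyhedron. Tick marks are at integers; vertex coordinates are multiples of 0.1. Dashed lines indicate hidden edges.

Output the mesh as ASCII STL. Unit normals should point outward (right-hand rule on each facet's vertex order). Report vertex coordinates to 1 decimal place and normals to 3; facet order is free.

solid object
 facet normal -0.088 -0.941 0.326
  outer loop
   vertex 2.4 1.7 2.8
   vertex 0.3 2.0 3.1
   vertex 1.4 1.1 0.8
  endloop
 endfacet
 facet normal 0.442 -0.896 0.048
  outer loop
   vertex 2.4 1.7 2.8
   vertex 1.4 1.1 0.8
   vertex 3.5 2.2 2.0
  endloop
 endfacet
 facet normal -0.884 0.460 -0.078
  outer loop
   vertex 0.7 2.7 2.7
   vertex 1.2 3.2 0.0
   vertex 0.3 2.0 3.1
  endloop
 endfacet
 facet normal 0.186 0.405 0.895
  outer loop
   vertex 0.7 2.7 2.7
   vertex 0.3 2.0 3.1
   vertex 2.4 1.7 2.8
  endloop
 endfacet
 facet normal 0.294 0.575 0.763
  outer loop
   vertex 0.7 2.7 2.7
   vertex 2.4 1.7 2.8
   vertex 3.5 2.2 2.0
  endloop
 endfacet
 facet normal -0.955 -0.043 -0.294
  outer loop
   vertex 1.0 1.5 0.9
   vertex 0.3 2.0 3.1
   vertex 1.2 3.2 0.0
  endloop
 endfacet
 facet normal -0.714 -0.697 -0.069
  outer loop
   vertex 1.0 1.5 0.9
   vertex 1.4 1.1 0.8
   vertex 0.3 2.0 3.1
  endloop
 endfacet
 facet normal -0.537 -0.344 -0.770
  outer loop
   vertex 1.0 1.5 0.9
   vertex 1.2 3.2 0.0
   vertex 1.4 1.1 0.8
  endloop
 endfacet
 facet normal 0.249 0.901 0.354
  outer loop
   vertex 2.8 3.1 0.2
   vertex 0.7 2.7 2.7
   vertex 3.5 2.2 2.0
  endloop
 endfacet
 facet normal 0.038 0.981 0.189
  outer loop
   vertex 2.8 3.1 0.2
   vertex 1.2 3.2 0.0
   vertex 0.7 2.7 2.7
  endloop
 endfacet
 facet normal 0.611 -0.587 -0.531
  outer loop
   vertex 2.8 3.1 0.2
   vertex 3.5 2.2 2.0
   vertex 1.4 1.1 0.8
  endloop
 endfacet
 facet normal 0.095 -0.346 -0.933
  outer loop
   vertex 2.8 3.1 0.2
   vertex 1.4 1.1 0.8
   vertex 1.2 3.2 0.0
  endloop
 endfacet
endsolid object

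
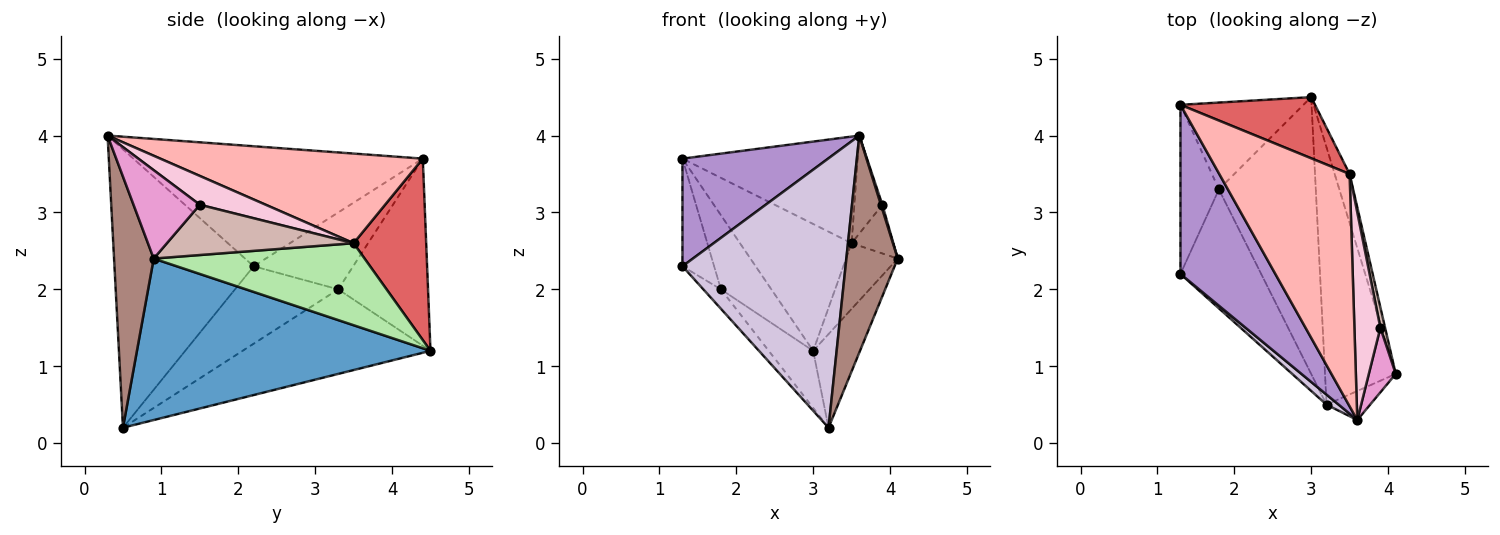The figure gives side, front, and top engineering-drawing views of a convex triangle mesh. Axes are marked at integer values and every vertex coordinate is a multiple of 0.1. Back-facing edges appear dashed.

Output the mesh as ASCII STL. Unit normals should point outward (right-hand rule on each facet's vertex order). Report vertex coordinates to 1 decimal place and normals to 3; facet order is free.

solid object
 facet normal 0.906 0.145 -0.397
  outer loop
   vertex 3.2 0.5 0.2
   vertex 3.0 4.5 1.2
   vertex 4.1 0.9 2.4
  endloop
 endfacet
 facet normal -0.860 0.274 -0.430
  outer loop
   vertex 1.8 3.3 2.0
   vertex 1.3 2.2 2.3
   vertex 1.3 4.4 3.7
  endloop
 endfacet
 facet normal -0.756 0.425 -0.497
  outer loop
   vertex 1.8 3.3 2.0
   vertex 1.3 4.4 3.7
   vertex 3.0 4.5 1.2
  endloop
 endfacet
 facet normal -0.687 0.117 -0.717
  outer loop
   vertex 1.8 3.3 2.0
   vertex 3.2 0.5 0.2
   vertex 1.3 2.2 2.3
  endloop
 endfacet
 facet normal -0.650 0.154 -0.744
  outer loop
   vertex 1.8 3.3 2.0
   vertex 3.0 4.5 1.2
   vertex 3.2 0.5 0.2
  endloop
 endfacet
 facet normal 0.956 0.234 -0.174
  outer loop
   vertex 3.5 3.5 2.6
   vertex 4.1 0.9 2.4
   vertex 3.0 4.5 1.2
  endloop
 endfacet
 facet normal 0.505 0.777 0.375
  outer loop
   vertex 3.5 3.5 2.6
   vertex 3.0 4.5 1.2
   vertex 1.3 4.4 3.7
  endloop
 endfacet
 facet normal 0.530 0.354 0.771
  outer loop
   vertex 3.6 0.3 4.0
   vertex 3.5 3.5 2.6
   vertex 1.3 4.4 3.7
  endloop
 endfacet
 facet normal -0.730 -0.367 0.577
  outer loop
   vertex 3.6 0.3 4.0
   vertex 1.3 4.4 3.7
   vertex 1.3 2.2 2.3
  endloop
 endfacet
 facet normal -0.649 -0.760 0.028
  outer loop
   vertex 3.6 0.3 4.0
   vertex 1.3 2.2 2.3
   vertex 3.2 0.5 0.2
  endloop
 endfacet
 facet normal 0.608 -0.787 -0.105
  outer loop
   vertex 3.6 0.3 4.0
   vertex 3.2 0.5 0.2
   vertex 4.1 0.9 2.4
  endloop
 endfacet
 facet normal 0.972 0.217 0.091
  outer loop
   vertex 3.9 1.5 3.1
   vertex 4.1 0.9 2.4
   vertex 3.5 3.5 2.6
  endloop
 endfacet
 facet normal 0.956 -0.021 0.291
  outer loop
   vertex 3.9 1.5 3.1
   vertex 3.6 0.3 4.0
   vertex 4.1 0.9 2.4
  endloop
 endfacet
 facet normal 0.709 0.301 0.638
  outer loop
   vertex 3.9 1.5 3.1
   vertex 3.5 3.5 2.6
   vertex 3.6 0.3 4.0
  endloop
 endfacet
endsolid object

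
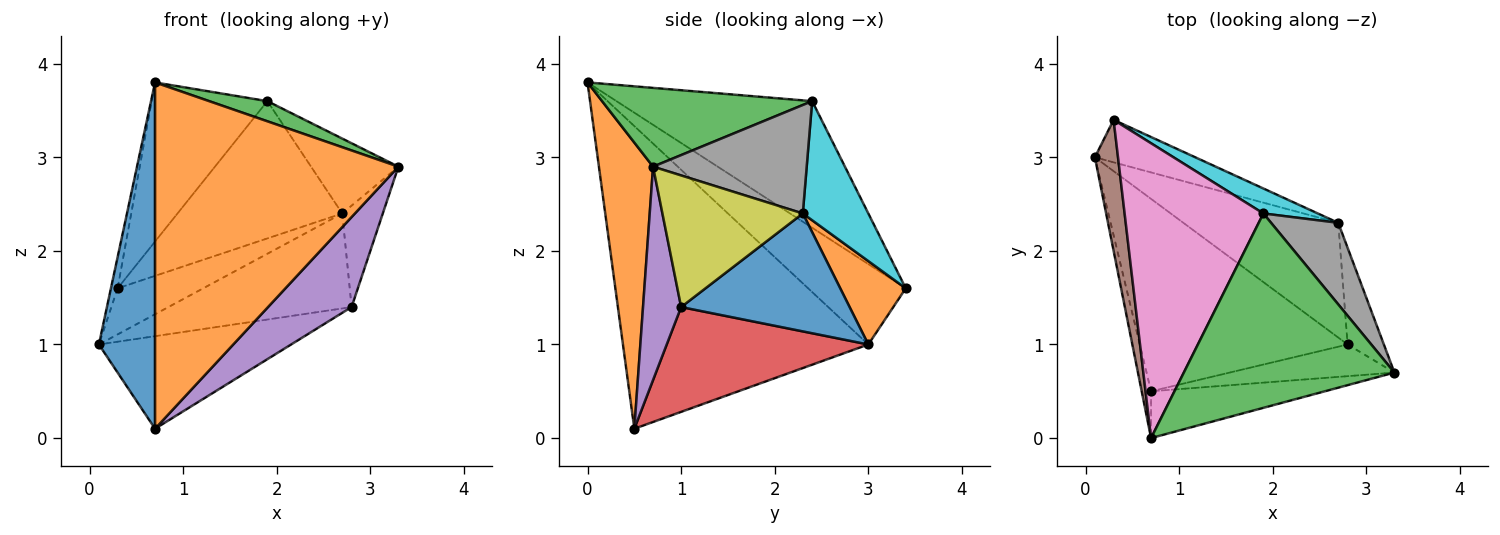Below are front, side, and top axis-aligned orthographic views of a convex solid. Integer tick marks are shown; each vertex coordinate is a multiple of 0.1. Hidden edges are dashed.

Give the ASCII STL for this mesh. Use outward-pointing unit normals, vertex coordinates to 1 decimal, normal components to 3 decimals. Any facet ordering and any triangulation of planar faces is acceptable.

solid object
 facet normal -0.974 -0.223 -0.030
  outer loop
   vertex 0.7 0.5 0.1
   vertex 0.7 0.0 3.8
   vertex 0.1 3.0 1.0
  endloop
 endfacet
 facet normal 0.215 -0.968 -0.131
  outer loop
   vertex 0.7 0.5 0.1
   vertex 3.3 0.7 2.9
   vertex 0.7 0.0 3.8
  endloop
 endfacet
 facet normal 0.349 -0.097 0.932
  outer loop
   vertex 1.9 2.4 3.6
   vertex 0.7 0.0 3.8
   vertex 3.3 0.7 2.9
  endloop
 endfacet
 facet normal 0.414 0.395 -0.820
  outer loop
   vertex 2.8 1.0 1.4
   vertex 0.7 0.5 0.1
   vertex 0.1 3.0 1.0
  endloop
 endfacet
 facet normal 0.395 -0.867 -0.305
  outer loop
   vertex 2.8 1.0 1.4
   vertex 3.3 0.7 2.9
   vertex 0.7 0.5 0.1
  endloop
 endfacet
 facet normal -0.959 0.066 0.276
  outer loop
   vertex 0.3 3.4 1.6
   vertex 0.1 3.0 1.0
   vertex 0.7 0.0 3.8
  endloop
 endfacet
 facet normal -0.626 0.370 0.686
  outer loop
   vertex 0.3 3.4 1.6
   vertex 0.7 0.0 3.8
   vertex 1.9 2.4 3.6
  endloop
 endfacet
 facet normal 0.765 0.435 0.474
  outer loop
   vertex 2.7 2.3 2.4
   vertex 1.9 2.4 3.6
   vertex 3.3 0.7 2.9
  endloop
 endfacet
 facet normal 0.929 0.268 -0.256
  outer loop
   vertex 2.7 2.3 2.4
   vertex 3.3 0.7 2.9
   vertex 2.8 1.0 1.4
  endloop
 endfacet
 facet normal 0.364 0.916 0.167
  outer loop
   vertex 2.7 2.3 2.4
   vertex 0.3 3.4 1.6
   vertex 1.9 2.4 3.6
  endloop
 endfacet
 facet normal 0.506 0.550 -0.664
  outer loop
   vertex 2.7 2.3 2.4
   vertex 2.8 1.0 1.4
   vertex 0.1 3.0 1.0
  endloop
 endfacet
 facet normal 0.491 0.641 -0.591
  outer loop
   vertex 2.7 2.3 2.4
   vertex 0.1 3.0 1.0
   vertex 0.3 3.4 1.6
  endloop
 endfacet
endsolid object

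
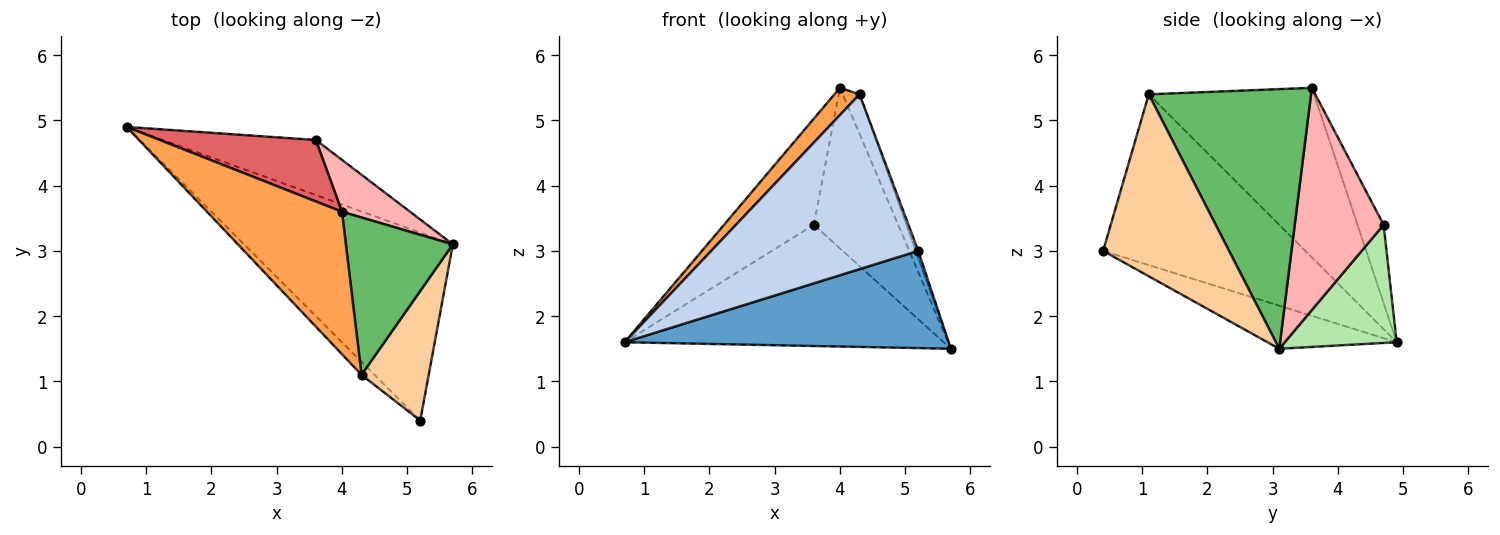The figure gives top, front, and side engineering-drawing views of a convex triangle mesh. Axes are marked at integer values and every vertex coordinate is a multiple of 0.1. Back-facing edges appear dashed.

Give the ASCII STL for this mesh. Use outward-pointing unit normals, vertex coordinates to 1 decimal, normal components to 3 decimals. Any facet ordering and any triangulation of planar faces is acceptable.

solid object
 facet normal -0.180 -0.452 -0.874
  outer loop
   vertex 5.2 0.4 3.0
   vertex 0.7 4.9 1.6
   vertex 5.7 3.1 1.5
  endloop
 endfacet
 facet normal -0.698 -0.714 -0.053
  outer loop
   vertex 4.3 1.1 5.4
   vertex 0.7 4.9 1.6
   vertex 5.2 0.4 3.0
  endloop
 endfacet
 facet normal -0.777 -0.118 0.618
  outer loop
   vertex 4.3 1.1 5.4
   vertex 4.0 3.6 5.5
   vertex 0.7 4.9 1.6
  endloop
 endfacet
 facet normal 0.938 0.019 0.346
  outer loop
   vertex 4.3 1.1 5.4
   vertex 5.2 0.4 3.0
   vertex 5.7 3.1 1.5
  endloop
 endfacet
 facet normal 0.920 0.095 0.379
  outer loop
   vertex 4.3 1.1 5.4
   vertex 5.7 3.1 1.5
   vertex 4.0 3.6 5.5
  endloop
 endfacet
 facet normal 0.304 0.867 -0.394
  outer loop
   vertex 3.6 4.7 3.4
   vertex 5.7 3.1 1.5
   vertex 0.7 4.9 1.6
  endloop
 endfacet
 facet normal -0.244 0.839 0.486
  outer loop
   vertex 3.6 4.7 3.4
   vertex 0.7 4.9 1.6
   vertex 4.0 3.6 5.5
  endloop
 endfacet
 facet normal 0.708 0.672 0.217
  outer loop
   vertex 3.6 4.7 3.4
   vertex 4.0 3.6 5.5
   vertex 5.7 3.1 1.5
  endloop
 endfacet
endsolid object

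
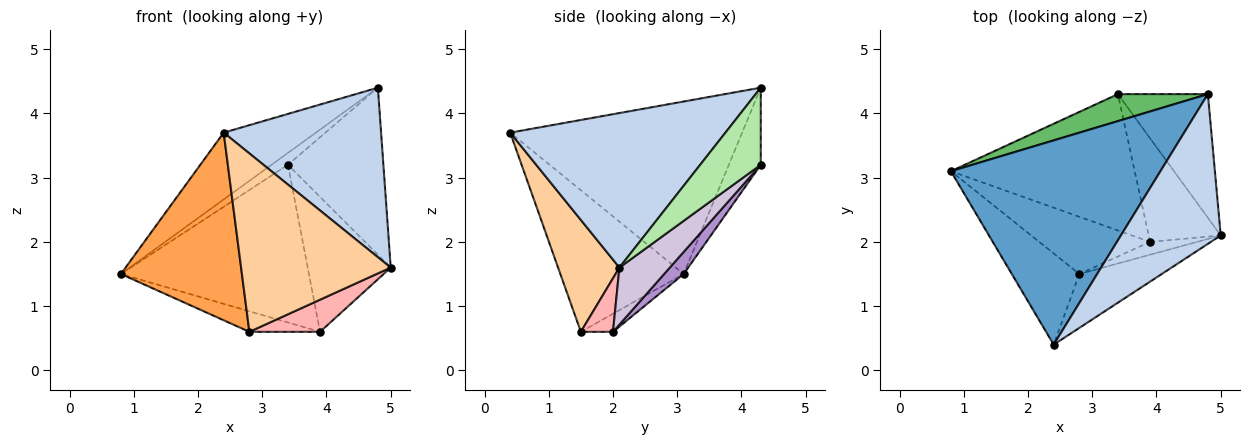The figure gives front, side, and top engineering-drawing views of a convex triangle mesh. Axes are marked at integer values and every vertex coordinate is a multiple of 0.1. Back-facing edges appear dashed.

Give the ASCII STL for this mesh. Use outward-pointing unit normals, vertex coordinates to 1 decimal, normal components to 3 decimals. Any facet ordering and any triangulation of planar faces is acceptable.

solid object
 facet normal -0.616 0.245 0.749
  outer loop
   vertex 4.8 4.3 4.4
   vertex 0.8 3.1 1.5
   vertex 2.4 0.4 3.7
  endloop
 endfacet
 facet normal 0.716 -0.523 0.462
  outer loop
   vertex 4.8 4.3 4.4
   vertex 2.4 0.4 3.7
   vertex 5.0 2.1 1.6
  endloop
 endfacet
 facet normal -0.676 -0.663 -0.322
  outer loop
   vertex 2.8 1.5 0.6
   vertex 2.4 0.4 3.7
   vertex 0.8 3.1 1.5
  endloop
 endfacet
 facet normal 0.365 -0.891 -0.269
  outer loop
   vertex 2.8 1.5 0.6
   vertex 5.0 2.1 1.6
   vertex 2.4 0.4 3.7
  endloop
 endfacet
 facet normal -0.617 0.317 0.720
  outer loop
   vertex 3.4 4.3 3.2
   vertex 0.8 3.1 1.5
   vertex 4.8 4.3 4.4
  endloop
 endfacet
 facet normal 0.454 0.716 -0.530
  outer loop
   vertex 3.4 4.3 3.2
   vertex 4.8 4.3 4.4
   vertex 5.0 2.1 1.6
  endloop
 endfacet
 facet normal -0.152 0.334 -0.930
  outer loop
   vertex 3.9 2.0 0.6
   vertex 2.8 1.5 0.6
   vertex 0.8 3.1 1.5
  endloop
 endfacet
 facet normal 0.389 -0.855 -0.342
  outer loop
   vertex 3.9 2.0 0.6
   vertex 5.0 2.1 1.6
   vertex 2.8 1.5 0.6
  endloop
 endfacet
 facet normal 0.078 0.754 -0.652
  outer loop
   vertex 3.9 2.0 0.6
   vertex 0.8 3.1 1.5
   vertex 3.4 4.3 3.2
  endloop
 endfacet
 facet normal 0.434 0.715 -0.549
  outer loop
   vertex 3.9 2.0 0.6
   vertex 3.4 4.3 3.2
   vertex 5.0 2.1 1.6
  endloop
 endfacet
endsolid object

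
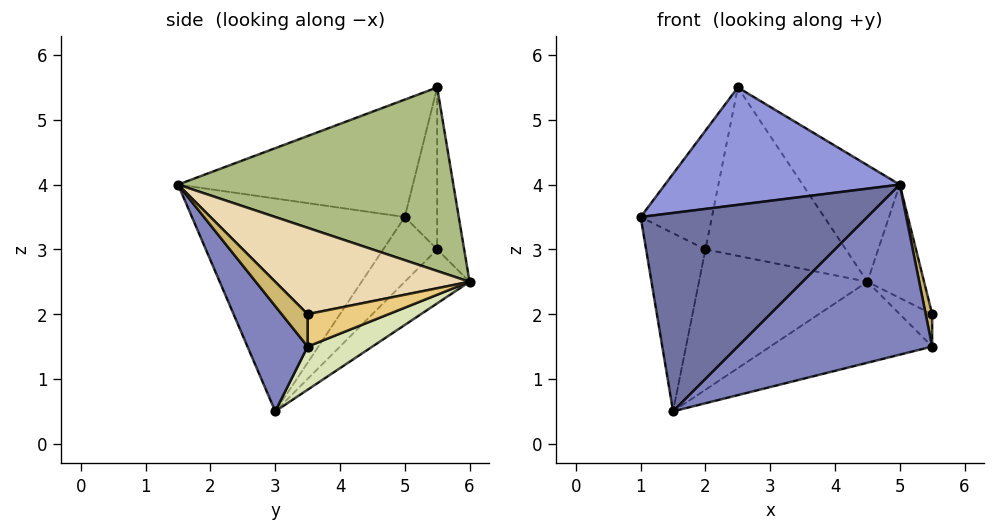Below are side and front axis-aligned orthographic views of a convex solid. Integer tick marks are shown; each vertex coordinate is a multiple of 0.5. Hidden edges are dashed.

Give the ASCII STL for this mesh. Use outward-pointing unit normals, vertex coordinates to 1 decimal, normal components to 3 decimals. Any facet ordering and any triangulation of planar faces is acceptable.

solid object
 facet normal -0.641 -0.683 0.349
  outer loop
   vertex 1.5 3.0 0.5
   vertex 5.0 1.5 4.0
   vertex 1.0 5.0 3.5
  endloop
 endfacet
 facet normal 0.242 -0.781 -0.576
  outer loop
   vertex 1.5 3.0 0.5
   vertex 5.5 3.5 1.5
   vertex 5.0 1.5 4.0
  endloop
 endfacet
 facet normal -0.577 -0.577 0.577
  outer loop
   vertex 2.5 5.5 5.5
   vertex 1.0 5.0 3.5
   vertex 5.0 1.5 4.0
  endloop
 endfacet
 facet normal -0.412 0.907 0.082
  outer loop
   vertex 2.0 5.5 3.0
   vertex 1.0 5.0 3.5
   vertex 2.5 5.5 5.5
  endloop
 endfacet
 facet normal -0.575 0.633 -0.518
  outer loop
   vertex 2.0 5.5 3.0
   vertex 1.5 3.0 0.5
   vertex 1.0 5.0 3.5
  endloop
 endfacet
 facet normal 0.778 0.275 0.565
  outer loop
   vertex 4.5 6.0 2.5
   vertex 2.5 5.5 5.5
   vertex 5.0 1.5 4.0
  endloop
 endfacet
 facet normal -0.189 0.981 0.038
  outer loop
   vertex 4.5 6.0 2.5
   vertex 2.0 5.5 3.0
   vertex 2.5 5.5 5.5
  endloop
 endfacet
 facet normal 0.169 0.424 -0.890
  outer loop
   vertex 4.5 6.0 2.5
   vertex 5.5 3.5 1.5
   vertex 1.5 3.0 0.5
  endloop
 endfacet
 facet normal -0.272 0.707 -0.653
  outer loop
   vertex 4.5 6.0 2.5
   vertex 1.5 3.0 0.5
   vertex 2.0 5.5 3.0
  endloop
 endfacet
 facet normal 0.970 -0.243 0.000
  outer loop
   vertex 5.5 3.5 2.0
   vertex 5.0 1.5 4.0
   vertex 5.5 3.5 1.5
  endloop
 endfacet
 facet normal 0.928 0.371 0.000
  outer loop
   vertex 5.5 3.5 2.0
   vertex 5.5 3.5 1.5
   vertex 4.5 6.0 2.5
  endloop
 endfacet
 facet normal 0.852 0.248 0.461
  outer loop
   vertex 5.5 3.5 2.0
   vertex 4.5 6.0 2.5
   vertex 5.0 1.5 4.0
  endloop
 endfacet
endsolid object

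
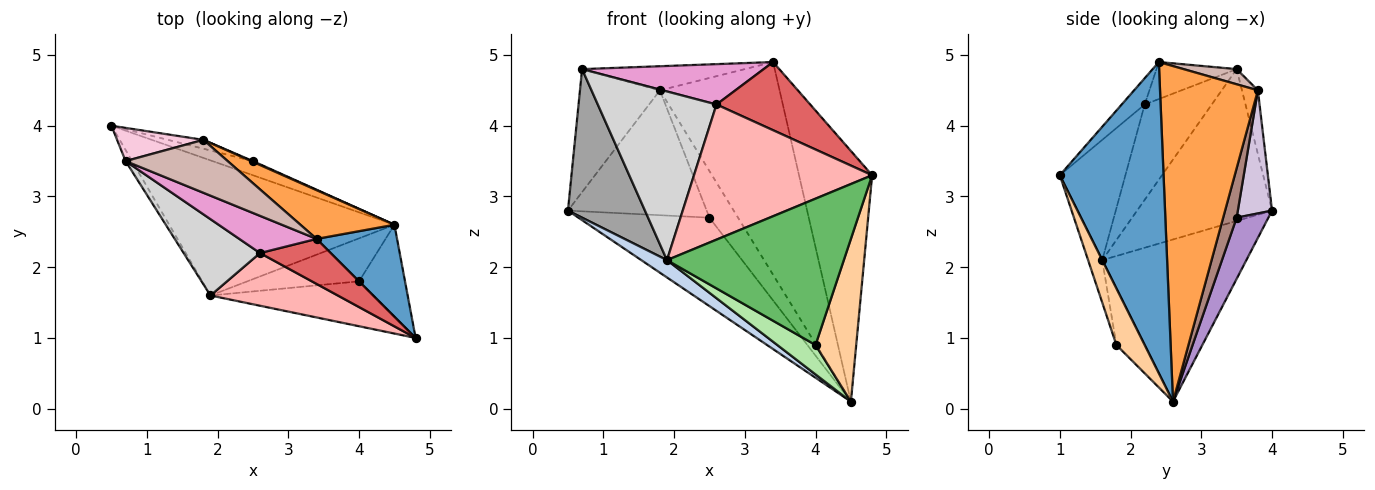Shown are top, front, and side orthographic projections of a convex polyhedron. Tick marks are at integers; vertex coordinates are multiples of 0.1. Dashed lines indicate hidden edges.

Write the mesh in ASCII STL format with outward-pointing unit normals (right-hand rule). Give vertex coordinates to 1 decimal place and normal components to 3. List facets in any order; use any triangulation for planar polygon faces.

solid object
 facet normal 0.800 0.564 0.207
  outer loop
   vertex 3.4 2.4 4.9
   vertex 4.8 1.0 3.3
   vertex 4.5 2.6 0.1
  endloop
 endfacet
 facet normal -0.581 -0.104 -0.807
  outer loop
   vertex 1.9 1.6 2.1
   vertex 0.5 4.0 2.8
   vertex 4.5 2.6 0.1
  endloop
 endfacet
 facet normal 0.623 0.762 0.175
  outer loop
   vertex 1.8 3.8 4.5
   vertex 3.4 2.4 4.9
   vertex 4.5 2.6 0.1
  endloop
 endfacet
 facet normal 0.518 -0.745 -0.421
  outer loop
   vertex 4.0 1.8 0.9
   vertex 4.5 2.6 0.1
   vertex 4.8 1.0 3.3
  endloop
 endfacet
 facet normal -0.076 -0.953 -0.292
  outer loop
   vertex 4.0 1.8 0.9
   vertex 4.8 1.0 3.3
   vertex 1.9 1.6 2.1
  endloop
 endfacet
 facet normal -0.386 -0.521 -0.762
  outer loop
   vertex 4.0 1.8 0.9
   vertex 1.9 1.6 2.1
   vertex 4.5 2.6 0.1
  endloop
 endfacet
 facet normal -0.201 -0.818 0.540
  outer loop
   vertex 2.6 2.2 4.3
   vertex 4.8 1.0 3.3
   vertex 3.4 2.4 4.9
  endloop
 endfacet
 facet normal -0.325 -0.881 0.344
  outer loop
   vertex 2.6 2.2 4.3
   vertex 1.9 1.6 2.1
   vertex 4.8 1.0 3.3
  endloop
 endfacet
 facet normal 0.232 0.960 -0.154
  outer loop
   vertex 2.5 3.5 2.7
   vertex 4.5 2.6 0.1
   vertex 0.5 4.0 2.8
  endloop
 endfacet
 facet normal 0.239 0.969 -0.069
  outer loop
   vertex 2.5 3.5 2.7
   vertex 0.5 4.0 2.8
   vertex 1.8 3.8 4.5
  endloop
 endfacet
 facet normal 0.427 0.904 0.015
  outer loop
   vertex 2.5 3.5 2.7
   vertex 1.8 3.8 4.5
   vertex 4.5 2.6 0.1
  endloop
 endfacet
 facet normal 0.134 0.411 0.902
  outer loop
   vertex 0.7 3.5 4.8
   vertex 3.4 2.4 4.9
   vertex 1.8 3.8 4.5
  endloop
 endfacet
 facet normal -0.309 -0.699 0.645
  outer loop
   vertex 0.7 3.5 4.8
   vertex 2.6 2.2 4.3
   vertex 3.4 2.4 4.9
  endloop
 endfacet
 facet normal -0.189 0.948 0.256
  outer loop
   vertex 0.7 3.5 4.8
   vertex 1.8 3.8 4.5
   vertex 0.5 4.0 2.8
  endloop
 endfacet
 facet normal -0.868 -0.495 -0.037
  outer loop
   vertex 0.7 3.5 4.8
   vertex 0.5 4.0 2.8
   vertex 1.9 1.6 2.1
  endloop
 endfacet
 facet normal -0.458 -0.810 0.367
  outer loop
   vertex 0.7 3.5 4.8
   vertex 1.9 1.6 2.1
   vertex 2.6 2.2 4.3
  endloop
 endfacet
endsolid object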